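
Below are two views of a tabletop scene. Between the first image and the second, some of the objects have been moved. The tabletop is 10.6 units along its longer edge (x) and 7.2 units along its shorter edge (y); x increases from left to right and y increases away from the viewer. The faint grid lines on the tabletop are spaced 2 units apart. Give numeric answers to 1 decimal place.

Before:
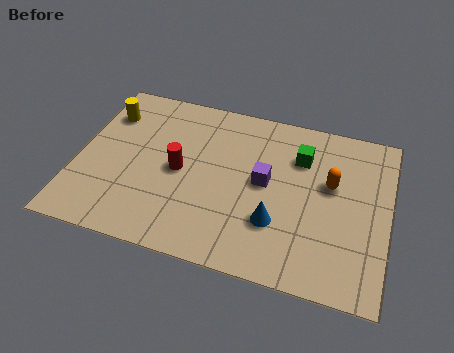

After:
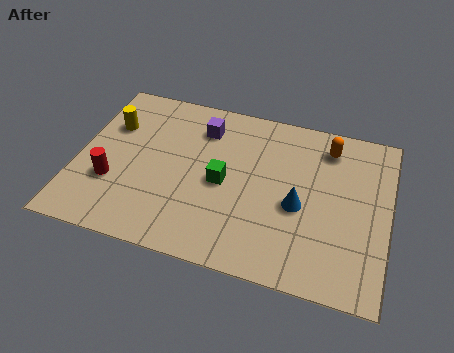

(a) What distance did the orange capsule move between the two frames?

1.6

The orange capsule was near (8.6, 4.3) before and (8.4, 5.9) after, so it travelled √(0.2² + 1.6²) ≈ 1.6 units.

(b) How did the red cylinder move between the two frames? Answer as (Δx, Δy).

(-2.2, -1.1)

The red cylinder started near (3.5, 3.5) and ended near (1.3, 2.4).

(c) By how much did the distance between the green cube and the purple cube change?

+0.6

They were about 1.8 units apart before and 2.4 after — 0.6 units further apart.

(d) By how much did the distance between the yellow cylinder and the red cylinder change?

-0.8

The distance was about 3.3 in the first image and 2.5 in the second, so they moved 0.8 units closer together.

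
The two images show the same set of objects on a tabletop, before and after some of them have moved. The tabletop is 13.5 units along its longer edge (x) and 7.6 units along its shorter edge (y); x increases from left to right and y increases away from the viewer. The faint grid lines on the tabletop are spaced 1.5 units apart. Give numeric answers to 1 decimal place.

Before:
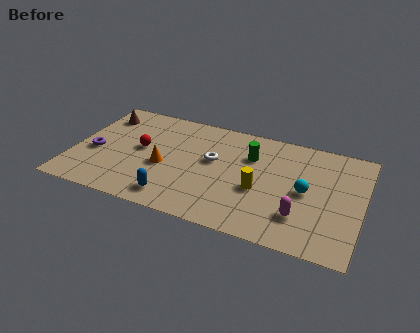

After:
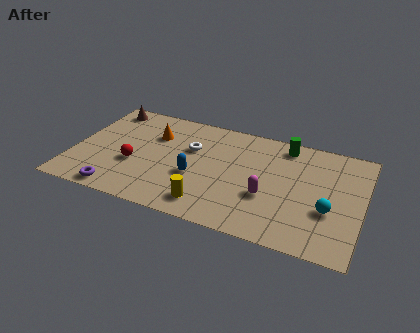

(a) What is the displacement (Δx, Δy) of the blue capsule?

(0.8, 1.8)

The blue capsule started near (5.0, 1.2) and ended near (5.8, 3.0).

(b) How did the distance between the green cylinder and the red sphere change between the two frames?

+2.5

The distance was about 5.2 in the first image and 7.7 in the second, so they moved 2.5 units further apart.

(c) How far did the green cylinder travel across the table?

2.0

The green cylinder moved from about (8.2, 5.3) to (9.7, 6.6), a distance of √(1.5² + 1.3²) ≈ 2.0.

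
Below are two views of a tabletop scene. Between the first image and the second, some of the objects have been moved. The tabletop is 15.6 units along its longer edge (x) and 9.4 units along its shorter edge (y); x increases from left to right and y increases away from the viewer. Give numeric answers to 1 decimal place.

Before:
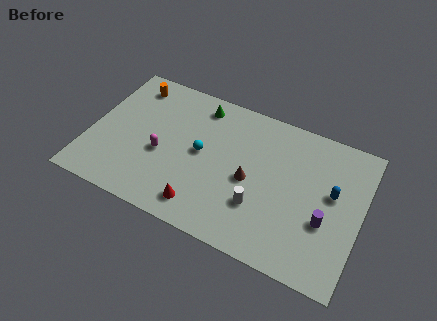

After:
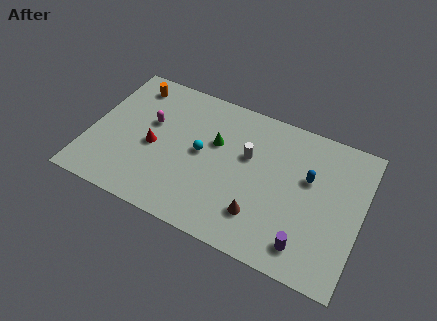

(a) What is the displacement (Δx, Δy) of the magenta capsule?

(-0.9, 1.8)

The magenta capsule was at about (4.2, 3.9) and moved to about (3.3, 5.7).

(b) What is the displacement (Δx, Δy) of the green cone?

(1.2, -2.1)

The green cone started near (5.9, 8.0) and ended near (7.1, 5.9).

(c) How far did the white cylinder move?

3.1

From (10.0, 2.9) to (9.0, 5.8), the white cylinder covered √(1.0² + 2.9²) ≈ 3.1 units.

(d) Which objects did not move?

the orange cylinder and the cyan sphere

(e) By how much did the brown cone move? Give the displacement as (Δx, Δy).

(0.8, -2.0)

The brown cone started near (9.3, 4.3) and ended near (10.1, 2.3).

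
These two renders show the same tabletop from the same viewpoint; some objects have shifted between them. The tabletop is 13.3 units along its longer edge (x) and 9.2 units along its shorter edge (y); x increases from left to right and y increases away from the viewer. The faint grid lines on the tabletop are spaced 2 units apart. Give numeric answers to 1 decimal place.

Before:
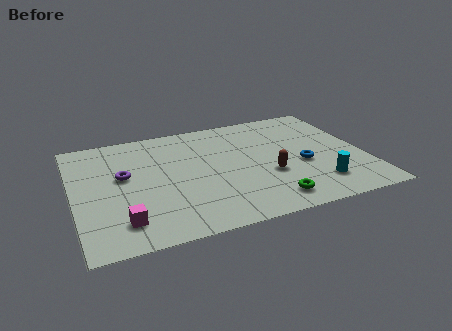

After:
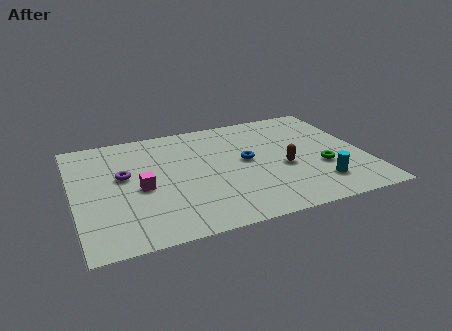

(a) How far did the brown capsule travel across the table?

0.8

The brown capsule moved from about (8.8, 3.4) to (9.5, 3.8), a distance of √(0.7² + 0.4²) ≈ 0.8.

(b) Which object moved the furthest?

the green torus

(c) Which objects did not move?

the cyan cylinder and the purple torus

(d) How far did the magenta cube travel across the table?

2.5

The magenta cube was near (2.0, 1.8) before and (3.0, 4.1) after, so it travelled √(1.0² + 2.3²) ≈ 2.5 units.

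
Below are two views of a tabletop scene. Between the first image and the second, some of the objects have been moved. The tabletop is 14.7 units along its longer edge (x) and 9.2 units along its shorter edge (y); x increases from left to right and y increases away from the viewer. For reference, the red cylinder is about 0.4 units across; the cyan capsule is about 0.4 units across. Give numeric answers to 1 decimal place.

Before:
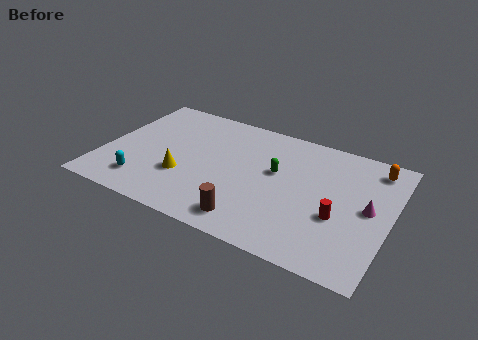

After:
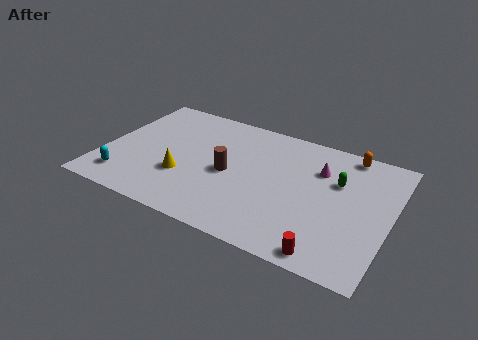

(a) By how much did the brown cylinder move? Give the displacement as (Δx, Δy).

(-1.5, 2.9)

From the two frames, the brown cylinder sits at roughly (8.0, 1.4) before and (6.5, 4.3) after.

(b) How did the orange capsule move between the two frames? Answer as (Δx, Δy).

(-1.4, 0.5)

The orange capsule started near (13.6, 7.8) and ended near (12.2, 8.3).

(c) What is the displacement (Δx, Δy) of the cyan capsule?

(-1.0, -0.1)

The cyan capsule was at about (2.4, 1.8) and moved to about (1.4, 1.7).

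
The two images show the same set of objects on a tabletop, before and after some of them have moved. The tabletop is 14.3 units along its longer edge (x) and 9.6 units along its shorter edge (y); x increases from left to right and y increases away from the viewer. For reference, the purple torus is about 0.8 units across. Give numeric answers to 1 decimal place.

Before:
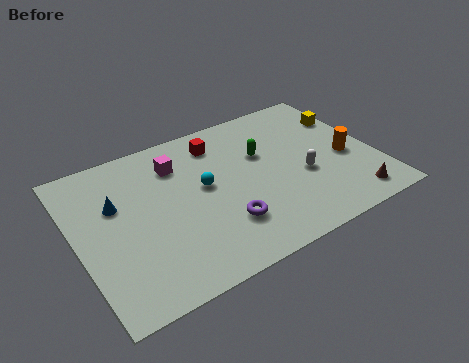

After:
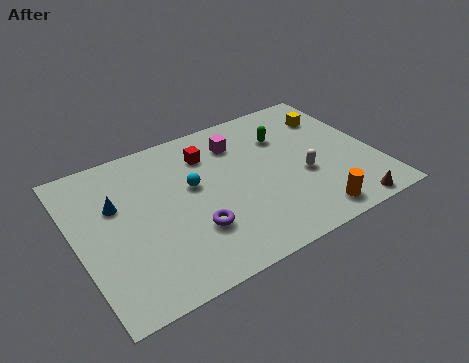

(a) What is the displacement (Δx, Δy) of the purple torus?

(-1.4, 0.3)

From the two frames, the purple torus sits at roughly (6.6, 2.6) before and (5.2, 2.9) after.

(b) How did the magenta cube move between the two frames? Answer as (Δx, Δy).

(3.0, 0.1)

The magenta cube was at about (5.1, 7.3) and moved to about (8.1, 7.4).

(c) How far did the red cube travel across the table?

0.8

From (7.2, 7.8) to (6.6, 7.3), the red cube covered √(0.6² + 0.5²) ≈ 0.8 units.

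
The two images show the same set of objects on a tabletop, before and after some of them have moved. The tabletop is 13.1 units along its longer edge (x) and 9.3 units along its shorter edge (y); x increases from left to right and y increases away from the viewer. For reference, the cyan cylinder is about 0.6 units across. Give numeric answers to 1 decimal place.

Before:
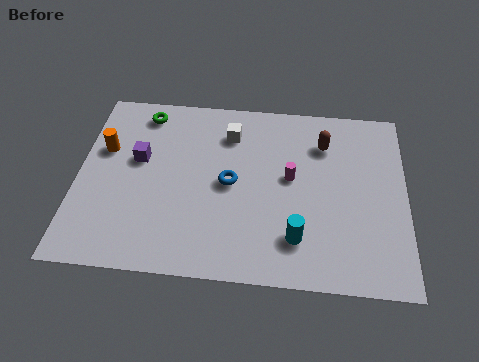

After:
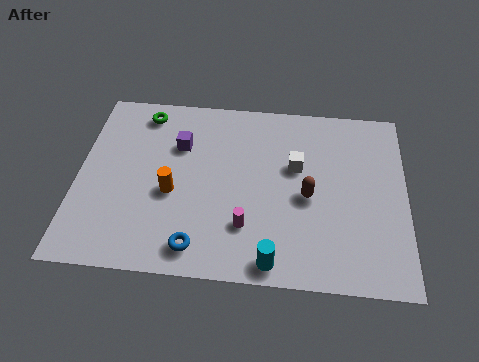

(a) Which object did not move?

the green torus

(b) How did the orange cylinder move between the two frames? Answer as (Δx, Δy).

(2.8, -2.0)

The orange cylinder was at about (1.0, 5.9) and moved to about (3.8, 3.9).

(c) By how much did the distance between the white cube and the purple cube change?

+0.8

Before: roughly 4.0 units apart; after: 4.8. That's 0.8 units further apart.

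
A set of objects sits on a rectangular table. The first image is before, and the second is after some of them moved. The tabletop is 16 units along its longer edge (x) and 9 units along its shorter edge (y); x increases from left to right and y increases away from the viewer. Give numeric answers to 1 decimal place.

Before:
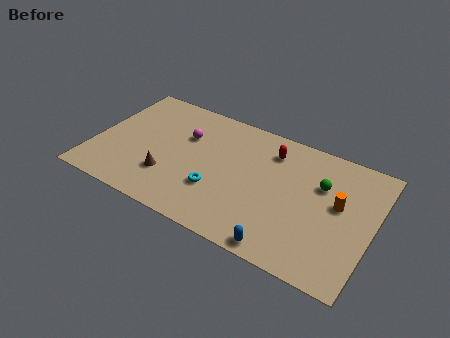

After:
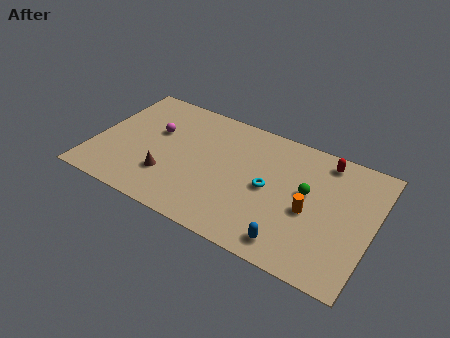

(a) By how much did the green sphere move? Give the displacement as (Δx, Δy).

(-0.7, -0.9)

The green sphere was at about (12.9, 6.0) and moved to about (12.2, 5.1).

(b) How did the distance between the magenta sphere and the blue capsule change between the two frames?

+1.3

They were about 8.2 units apart before and 9.5 after — 1.3 units further apart.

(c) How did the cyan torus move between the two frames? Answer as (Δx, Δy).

(2.8, 1.5)

The cyan torus started near (7.3, 2.9) and ended near (10.1, 4.4).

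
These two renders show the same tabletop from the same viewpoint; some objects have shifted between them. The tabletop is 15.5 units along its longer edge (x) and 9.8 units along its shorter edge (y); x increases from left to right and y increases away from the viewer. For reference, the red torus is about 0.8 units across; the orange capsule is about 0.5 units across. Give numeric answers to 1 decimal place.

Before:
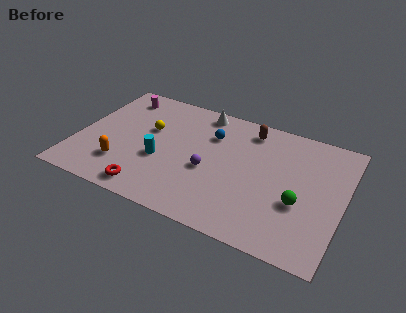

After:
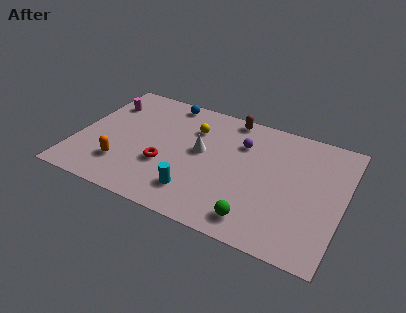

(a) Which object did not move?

the orange capsule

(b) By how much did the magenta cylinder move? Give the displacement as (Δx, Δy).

(-0.7, -0.9)

The magenta cylinder started near (1.9, 8.2) and ended near (1.2, 7.3).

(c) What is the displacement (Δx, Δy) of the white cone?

(0.4, -3.3)

The white cone started near (6.8, 8.7) and ended near (7.2, 5.4).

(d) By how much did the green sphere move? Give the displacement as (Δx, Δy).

(-2.2, -2.2)

The green sphere started near (13.1, 3.7) and ended near (10.9, 1.5).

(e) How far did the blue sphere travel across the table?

3.4

From (7.6, 7.0) to (4.7, 8.8), the blue sphere covered √(2.9² + 1.8²) ≈ 3.4 units.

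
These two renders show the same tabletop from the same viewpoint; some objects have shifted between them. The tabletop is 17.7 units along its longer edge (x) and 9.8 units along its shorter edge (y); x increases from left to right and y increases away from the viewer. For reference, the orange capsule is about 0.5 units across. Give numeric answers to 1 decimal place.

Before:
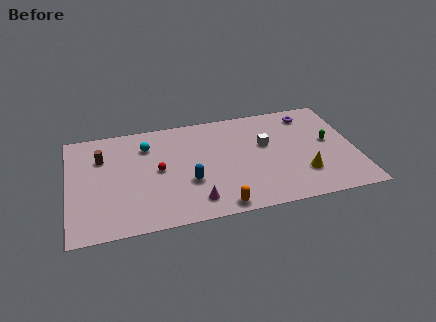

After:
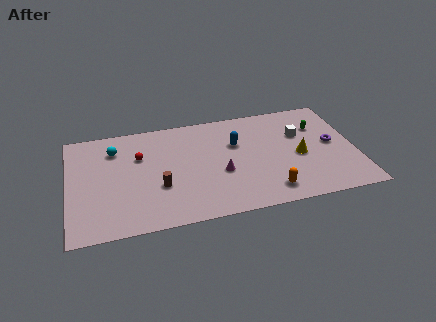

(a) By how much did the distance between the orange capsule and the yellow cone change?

-2.1

Before: roughly 5.6 units apart; after: 3.5. That's 2.1 units closer together.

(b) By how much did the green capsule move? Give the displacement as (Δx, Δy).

(-0.5, 1.6)

From the two frames, the green capsule sits at roughly (16.1, 5.3) before and (15.6, 6.9) after.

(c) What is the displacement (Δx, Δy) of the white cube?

(2.2, 0.5)

The white cube started near (12.2, 5.9) and ended near (14.4, 6.4).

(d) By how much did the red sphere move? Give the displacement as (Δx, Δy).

(-1.1, 1.5)

From the two frames, the red sphere sits at roughly (5.5, 5.0) before and (4.4, 6.5) after.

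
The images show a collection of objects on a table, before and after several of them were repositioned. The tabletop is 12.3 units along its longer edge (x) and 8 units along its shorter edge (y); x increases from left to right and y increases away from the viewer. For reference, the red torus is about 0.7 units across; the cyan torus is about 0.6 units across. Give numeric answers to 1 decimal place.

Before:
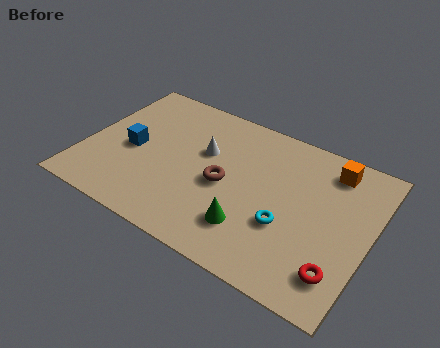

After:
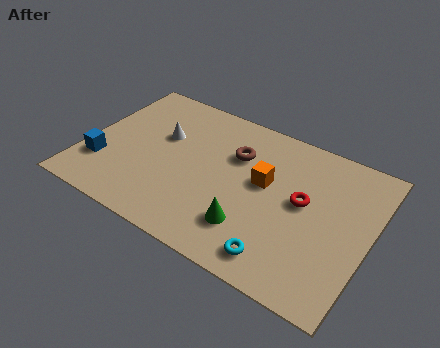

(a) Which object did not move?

the green cone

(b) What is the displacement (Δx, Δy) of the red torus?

(-1.9, 2.7)

The red torus was at about (11.3, 1.7) and moved to about (9.4, 4.4).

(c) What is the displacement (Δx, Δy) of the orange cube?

(-2.6, -2.1)

The orange cube was at about (10.3, 6.7) and moved to about (7.7, 4.6).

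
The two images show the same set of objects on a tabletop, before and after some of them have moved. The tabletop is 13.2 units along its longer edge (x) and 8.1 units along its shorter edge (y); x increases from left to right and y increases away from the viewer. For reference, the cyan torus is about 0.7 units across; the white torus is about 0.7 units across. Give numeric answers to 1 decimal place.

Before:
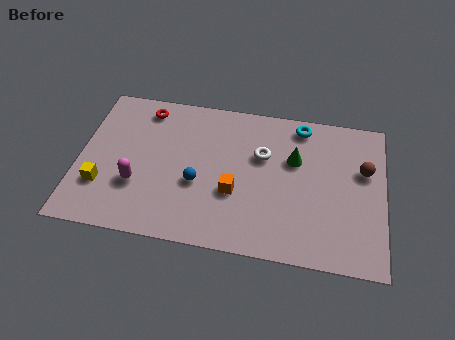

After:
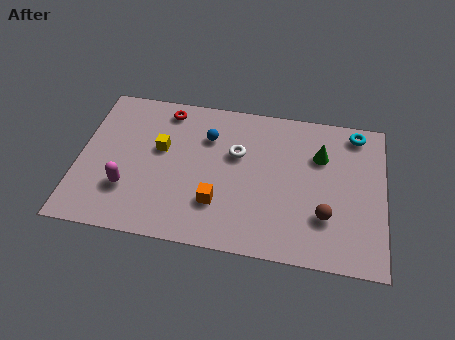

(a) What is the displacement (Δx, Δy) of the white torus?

(-1.1, -0.1)

The white torus started near (7.9, 5.2) and ended near (6.8, 5.1).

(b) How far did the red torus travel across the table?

0.9

The red torus moved from about (2.7, 6.9) to (3.6, 7.0), a distance of √(0.9² + 0.1²) ≈ 0.9.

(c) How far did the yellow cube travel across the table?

3.4

The yellow cube was near (1.1, 2.4) before and (3.5, 4.8) after, so it travelled √(2.4² + 2.4²) ≈ 3.4 units.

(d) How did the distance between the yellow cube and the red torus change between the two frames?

-2.6

Before: roughly 4.8 units apart; after: 2.2. That's 2.6 units closer together.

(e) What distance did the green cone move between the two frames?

1.2

The green cone was near (9.3, 5.2) before and (10.4, 5.6) after, so it travelled √(1.1² + 0.4²) ≈ 1.2 units.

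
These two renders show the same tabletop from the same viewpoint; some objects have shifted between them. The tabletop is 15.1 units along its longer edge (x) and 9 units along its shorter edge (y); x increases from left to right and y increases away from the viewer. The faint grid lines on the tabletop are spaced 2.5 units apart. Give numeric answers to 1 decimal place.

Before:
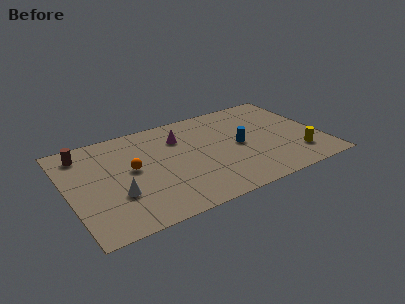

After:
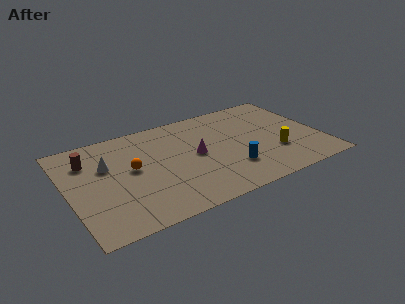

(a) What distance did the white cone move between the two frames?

2.8

From (2.7, 3.0) to (2.4, 5.8), the white cone covered √(0.3² + 2.8²) ≈ 2.8 units.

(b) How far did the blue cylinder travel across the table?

2.1

The blue cylinder moved from about (10.2, 4.4) to (9.4, 2.5), a distance of √(0.8² + 1.9²) ≈ 2.1.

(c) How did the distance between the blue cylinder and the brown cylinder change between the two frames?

-0.5

The distance was about 9.5 in the first image and 9.0 in the second, so they moved 0.5 units closer together.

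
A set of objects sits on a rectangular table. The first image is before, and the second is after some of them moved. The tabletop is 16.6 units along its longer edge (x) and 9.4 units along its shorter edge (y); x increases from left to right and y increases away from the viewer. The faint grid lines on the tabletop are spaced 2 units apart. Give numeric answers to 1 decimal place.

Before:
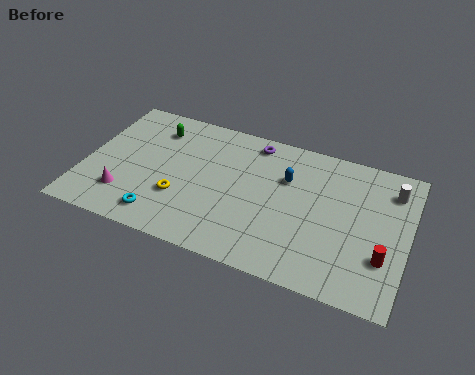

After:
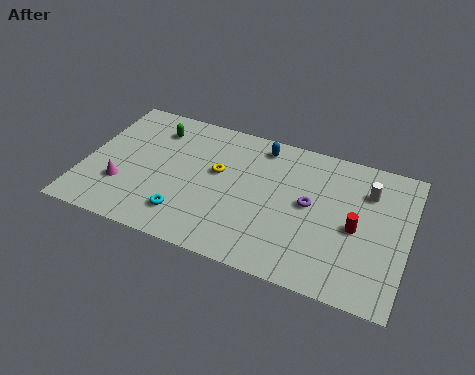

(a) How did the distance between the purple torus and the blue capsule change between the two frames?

+1.5

Before: roughly 2.7 units apart; after: 4.2. That's 1.5 units further apart.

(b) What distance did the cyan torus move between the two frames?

1.3

The cyan torus was near (4.3, 1.5) before and (5.5, 2.0) after, so it travelled √(1.2² + 0.5²) ≈ 1.3 units.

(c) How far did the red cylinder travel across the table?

2.1

From (15.5, 2.9) to (14.0, 4.3), the red cylinder covered √(1.5² + 1.4²) ≈ 2.1 units.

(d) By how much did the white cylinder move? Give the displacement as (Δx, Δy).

(-1.2, -0.5)

The white cylinder was at about (15.6, 7.4) and moved to about (14.4, 6.9).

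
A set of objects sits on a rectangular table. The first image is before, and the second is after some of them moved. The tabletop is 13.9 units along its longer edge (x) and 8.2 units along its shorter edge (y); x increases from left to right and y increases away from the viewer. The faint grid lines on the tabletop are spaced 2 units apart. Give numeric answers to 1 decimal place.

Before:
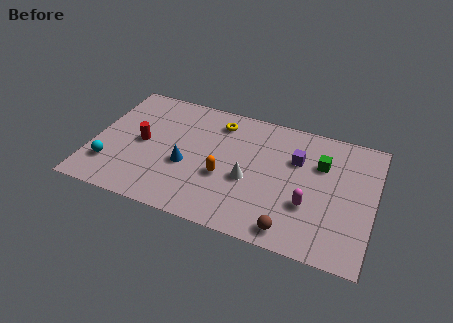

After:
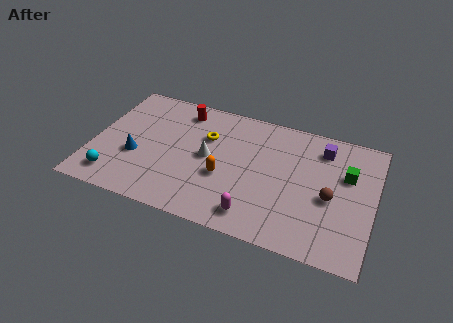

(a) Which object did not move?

the orange capsule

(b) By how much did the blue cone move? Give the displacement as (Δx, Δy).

(-2.5, -0.2)

The blue cone started near (4.7, 3.3) and ended near (2.2, 3.1).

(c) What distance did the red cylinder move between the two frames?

3.3

The red cylinder moved from about (2.4, 4.1) to (4.1, 6.9), a distance of √(1.7² + 2.8²) ≈ 3.3.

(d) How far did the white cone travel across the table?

2.2

The white cone moved from about (7.8, 3.4) to (5.7, 4.2), a distance of √(2.1² + 0.8²) ≈ 2.2.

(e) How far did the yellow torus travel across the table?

1.3

The yellow torus moved from about (6.0, 6.7) to (5.5, 5.5), a distance of √(0.5² + 1.2²) ≈ 1.3.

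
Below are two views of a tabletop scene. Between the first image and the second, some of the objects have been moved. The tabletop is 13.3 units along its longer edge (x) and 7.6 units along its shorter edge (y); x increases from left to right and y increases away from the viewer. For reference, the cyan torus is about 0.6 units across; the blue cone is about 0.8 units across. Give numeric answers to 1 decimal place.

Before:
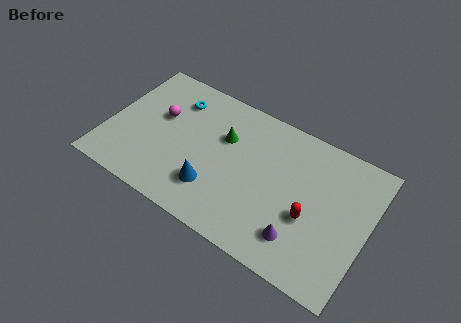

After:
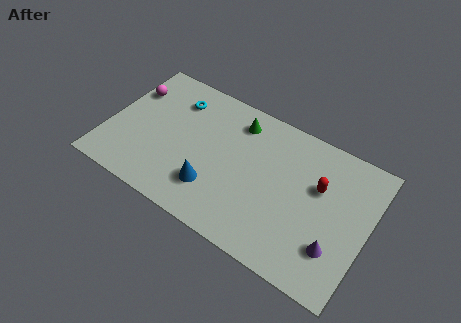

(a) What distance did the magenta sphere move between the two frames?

1.9

From (2.5, 4.6) to (0.8, 5.4), the magenta sphere covered √(1.7² + 0.8²) ≈ 1.9 units.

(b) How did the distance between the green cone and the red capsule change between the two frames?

-0.5

They were about 5.1 units apart before and 4.6 after — 0.5 units closer together.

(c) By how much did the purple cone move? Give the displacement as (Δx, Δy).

(1.7, 0.4)

The purple cone was at about (10.2, 1.7) and moved to about (11.9, 2.1).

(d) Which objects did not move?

the blue cone and the cyan torus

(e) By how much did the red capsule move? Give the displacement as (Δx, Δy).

(0.2, 1.8)

From the two frames, the red capsule sits at roughly (10.5, 3.0) before and (10.7, 4.8) after.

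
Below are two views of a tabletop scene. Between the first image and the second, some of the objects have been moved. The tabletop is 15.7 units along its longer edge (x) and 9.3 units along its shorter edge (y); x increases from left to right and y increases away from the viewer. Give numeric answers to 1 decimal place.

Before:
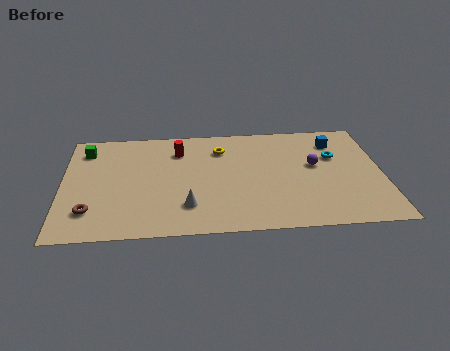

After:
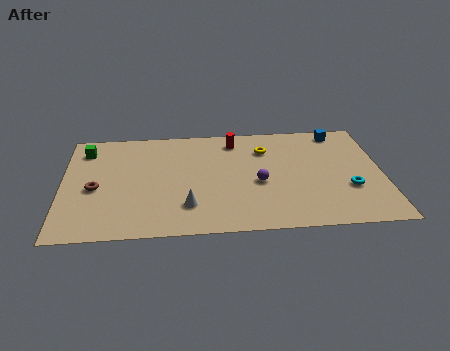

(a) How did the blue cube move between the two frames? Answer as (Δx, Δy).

(0.2, 0.9)

The blue cube was at about (13.5, 7.3) and moved to about (13.7, 8.2).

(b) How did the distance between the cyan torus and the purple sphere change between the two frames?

+3.3

The distance was about 1.2 in the first image and 4.5 in the second, so they moved 3.3 units further apart.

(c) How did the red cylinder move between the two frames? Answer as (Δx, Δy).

(2.8, 0.7)

The red cylinder started near (5.7, 7.1) and ended near (8.5, 7.8).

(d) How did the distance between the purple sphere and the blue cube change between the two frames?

+3.6

Before: roughly 2.3 units apart; after: 5.9. That's 3.6 units further apart.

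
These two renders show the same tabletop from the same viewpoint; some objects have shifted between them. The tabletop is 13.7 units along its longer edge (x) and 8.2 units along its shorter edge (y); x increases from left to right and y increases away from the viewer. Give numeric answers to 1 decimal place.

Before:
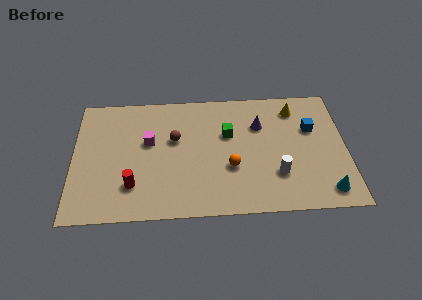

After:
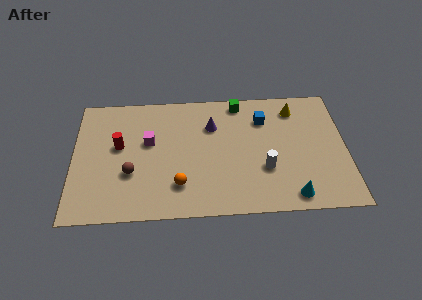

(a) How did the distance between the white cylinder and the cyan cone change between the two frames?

-0.5

Before: roughly 2.7 units apart; after: 2.2. That's 0.5 units closer together.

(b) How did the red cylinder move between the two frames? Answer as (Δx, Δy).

(-0.7, 2.6)

The red cylinder was at about (3.0, 2.1) and moved to about (2.3, 4.7).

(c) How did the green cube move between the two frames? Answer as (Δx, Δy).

(0.6, 2.1)

From the two frames, the green cube sits at roughly (7.8, 5.2) before and (8.4, 7.3) after.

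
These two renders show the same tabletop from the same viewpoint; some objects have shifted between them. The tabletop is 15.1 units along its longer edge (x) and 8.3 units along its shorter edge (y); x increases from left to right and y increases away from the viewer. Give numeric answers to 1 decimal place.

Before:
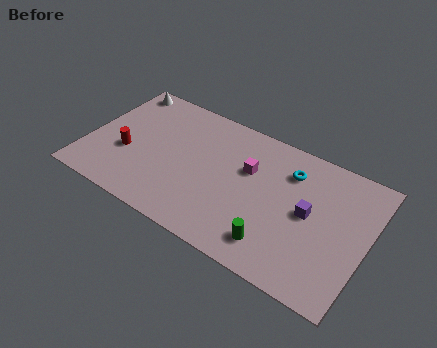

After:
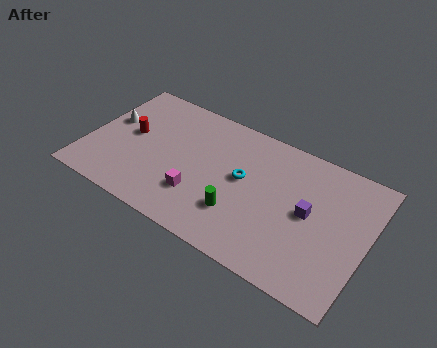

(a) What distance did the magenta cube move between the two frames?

3.7

The magenta cube moved from about (8.6, 5.3) to (6.3, 2.4), a distance of √(2.3² + 2.9²) ≈ 3.7.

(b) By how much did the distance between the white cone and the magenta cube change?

-1.9

Before: roughly 7.8 units apart; after: 5.9. That's 1.9 units closer together.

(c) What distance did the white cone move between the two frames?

2.5

The white cone was near (1.1, 7.4) before and (1.0, 4.9) after, so it travelled √(0.1² + 2.5²) ≈ 2.5 units.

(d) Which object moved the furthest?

the magenta cube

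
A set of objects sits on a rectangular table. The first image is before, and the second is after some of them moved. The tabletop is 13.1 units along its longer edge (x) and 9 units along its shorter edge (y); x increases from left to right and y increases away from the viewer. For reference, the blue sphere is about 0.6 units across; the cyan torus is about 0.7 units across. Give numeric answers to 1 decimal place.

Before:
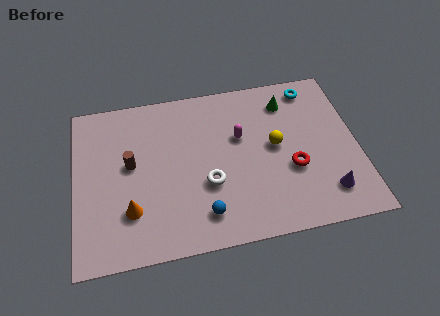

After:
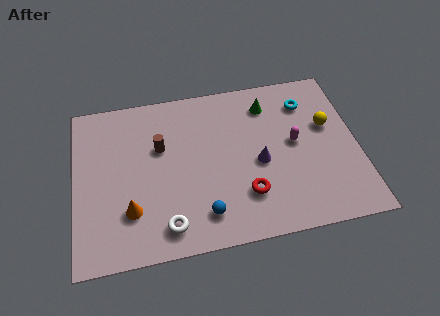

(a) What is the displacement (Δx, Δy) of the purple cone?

(-3.0, 2.2)

The purple cone was at about (11.5, 1.8) and moved to about (8.5, 4.0).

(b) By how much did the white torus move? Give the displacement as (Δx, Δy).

(-2.0, -1.9)

From the two frames, the white torus sits at roughly (6.1, 3.3) before and (4.1, 1.4) after.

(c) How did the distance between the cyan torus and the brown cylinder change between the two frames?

-2.0

The distance was about 9.0 in the first image and 7.0 in the second, so they moved 2.0 units closer together.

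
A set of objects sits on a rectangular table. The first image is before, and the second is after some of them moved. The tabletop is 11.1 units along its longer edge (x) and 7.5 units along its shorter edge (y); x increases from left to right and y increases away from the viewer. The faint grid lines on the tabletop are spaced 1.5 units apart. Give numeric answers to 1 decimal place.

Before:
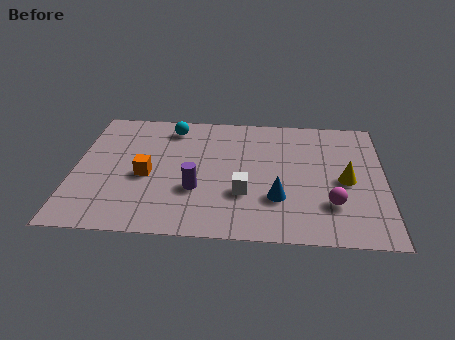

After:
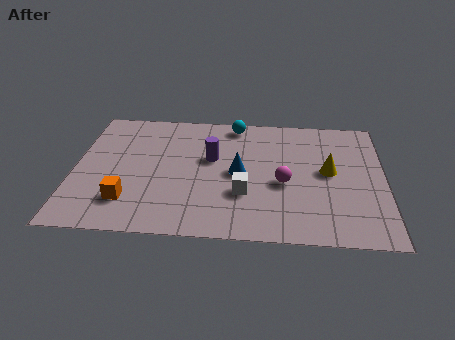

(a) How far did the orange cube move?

1.6

From (2.6, 3.3) to (2.0, 1.8), the orange cube covered √(0.6² + 1.5²) ≈ 1.6 units.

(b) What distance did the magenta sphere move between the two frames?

2.0

The magenta sphere moved from about (9.2, 2.1) to (7.5, 3.2), a distance of √(1.7² + 1.1²) ≈ 2.0.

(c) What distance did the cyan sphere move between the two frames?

2.3

From (3.4, 6.3) to (5.7, 6.7), the cyan sphere covered √(2.3² + 0.4²) ≈ 2.3 units.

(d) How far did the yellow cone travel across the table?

0.8

The yellow cone was near (9.7, 3.5) before and (9.1, 4.0) after, so it travelled √(0.6² + 0.5²) ≈ 0.8 units.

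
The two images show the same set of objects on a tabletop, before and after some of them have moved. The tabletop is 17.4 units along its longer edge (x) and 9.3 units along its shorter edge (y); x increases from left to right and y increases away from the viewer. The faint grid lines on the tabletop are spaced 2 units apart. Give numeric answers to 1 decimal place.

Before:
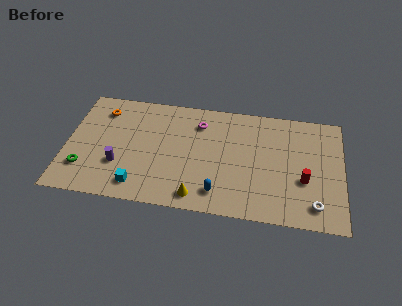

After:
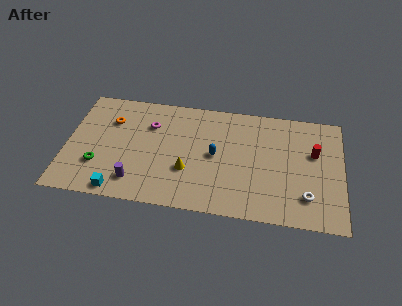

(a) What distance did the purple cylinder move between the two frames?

1.6

From (3.4, 3.0) to (4.5, 1.8), the purple cylinder covered √(1.1² + 1.2²) ≈ 1.6 units.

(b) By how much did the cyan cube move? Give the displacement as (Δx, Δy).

(-1.2, -0.6)

The cyan cube was at about (4.7, 1.5) and moved to about (3.5, 0.9).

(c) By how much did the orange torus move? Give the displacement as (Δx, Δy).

(0.6, -0.8)

The orange torus started near (2.1, 7.4) and ended near (2.7, 6.6).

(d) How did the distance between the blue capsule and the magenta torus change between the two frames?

-1.1

The distance was about 5.7 in the first image and 4.6 in the second, so they moved 1.1 units closer together.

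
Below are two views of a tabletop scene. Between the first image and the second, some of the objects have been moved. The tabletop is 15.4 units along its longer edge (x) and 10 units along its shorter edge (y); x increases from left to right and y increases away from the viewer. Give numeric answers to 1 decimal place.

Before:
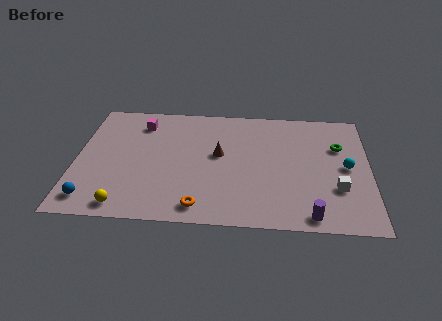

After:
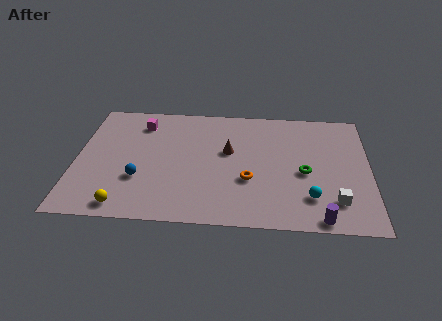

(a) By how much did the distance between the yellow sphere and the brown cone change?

+0.6

The distance was about 6.6 in the first image and 7.2 in the second, so they moved 0.6 units further apart.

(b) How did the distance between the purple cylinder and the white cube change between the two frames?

-1.0

Before: roughly 2.6 units apart; after: 1.6. That's 1.0 units closer together.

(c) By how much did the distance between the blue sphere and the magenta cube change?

-2.2

The distance was about 6.9 in the first image and 4.7 in the second, so they moved 2.2 units closer together.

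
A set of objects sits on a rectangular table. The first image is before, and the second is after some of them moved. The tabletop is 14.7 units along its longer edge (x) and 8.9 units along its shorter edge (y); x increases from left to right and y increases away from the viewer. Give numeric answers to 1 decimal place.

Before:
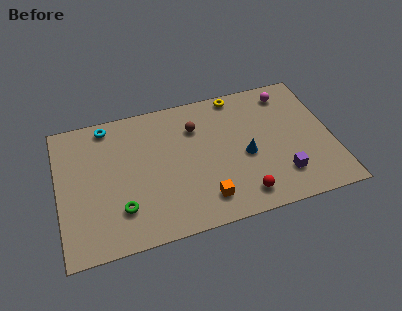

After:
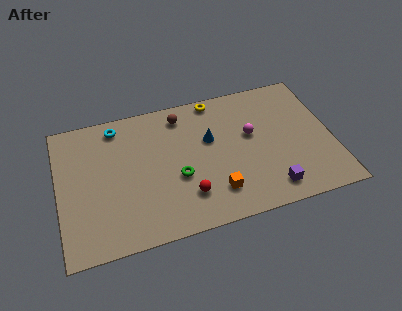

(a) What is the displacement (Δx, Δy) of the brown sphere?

(-0.7, 1.0)

The brown sphere started near (7.5, 6.5) and ended near (6.8, 7.5).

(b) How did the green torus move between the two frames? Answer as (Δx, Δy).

(3.1, 1.2)

From the two frames, the green torus sits at roughly (3.2, 2.3) before and (6.3, 3.5) after.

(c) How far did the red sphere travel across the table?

3.0

The red sphere was near (9.6, 1.4) before and (6.7, 2.2) after, so it travelled √(2.9² + 0.8²) ≈ 3.0 units.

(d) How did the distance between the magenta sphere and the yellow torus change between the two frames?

+0.6

They were about 2.8 units apart before and 3.4 after — 0.6 units further apart.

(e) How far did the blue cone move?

2.4

The blue cone moved from about (10.0, 3.9) to (8.2, 5.5), a distance of √(1.8² + 1.6²) ≈ 2.4.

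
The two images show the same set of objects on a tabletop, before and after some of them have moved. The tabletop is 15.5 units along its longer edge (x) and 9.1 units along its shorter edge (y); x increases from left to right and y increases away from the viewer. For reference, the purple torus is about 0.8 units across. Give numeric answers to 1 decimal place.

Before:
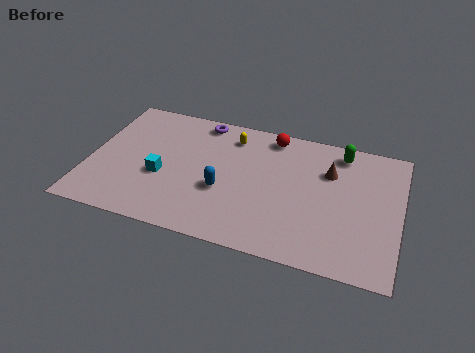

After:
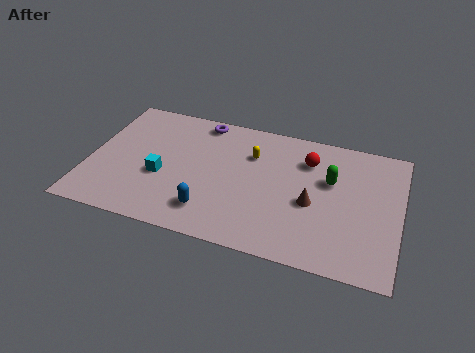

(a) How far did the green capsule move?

2.1

The green capsule was near (12.4, 7.8) before and (12.0, 5.7) after, so it travelled √(0.4² + 2.1²) ≈ 2.1 units.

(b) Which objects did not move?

the purple torus and the cyan cube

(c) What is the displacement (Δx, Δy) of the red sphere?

(1.9, -1.2)

The red sphere was at about (8.9, 8.0) and moved to about (10.8, 6.8).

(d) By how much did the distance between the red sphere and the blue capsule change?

+1.7

Before: roughly 5.0 units apart; after: 6.7. That's 1.7 units further apart.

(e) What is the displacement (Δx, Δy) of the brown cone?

(-0.7, -2.4)

The brown cone started near (11.9, 6.3) and ended near (11.2, 3.9).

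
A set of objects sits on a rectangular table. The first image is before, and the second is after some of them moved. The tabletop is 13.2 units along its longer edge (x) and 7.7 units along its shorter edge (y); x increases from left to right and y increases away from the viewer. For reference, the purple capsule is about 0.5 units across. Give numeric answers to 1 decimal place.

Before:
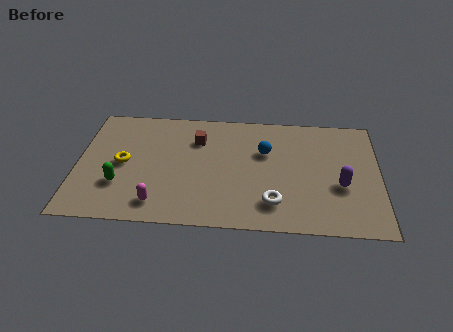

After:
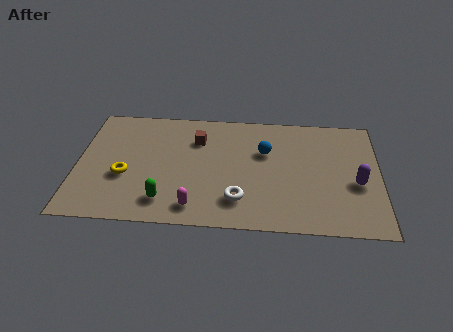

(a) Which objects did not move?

the brown cube and the blue sphere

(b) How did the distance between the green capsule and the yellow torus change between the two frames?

+0.9

Before: roughly 1.4 units apart; after: 2.3. That's 0.9 units further apart.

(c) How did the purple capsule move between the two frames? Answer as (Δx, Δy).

(0.7, 0.2)

The purple capsule was at about (11.5, 3.0) and moved to about (12.2, 3.2).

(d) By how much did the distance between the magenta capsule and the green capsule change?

-0.7

Before: roughly 2.0 units apart; after: 1.3. That's 0.7 units closer together.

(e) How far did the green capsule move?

2.2

The green capsule moved from about (1.9, 2.4) to (3.9, 1.5), a distance of √(2.0² + 0.9²) ≈ 2.2.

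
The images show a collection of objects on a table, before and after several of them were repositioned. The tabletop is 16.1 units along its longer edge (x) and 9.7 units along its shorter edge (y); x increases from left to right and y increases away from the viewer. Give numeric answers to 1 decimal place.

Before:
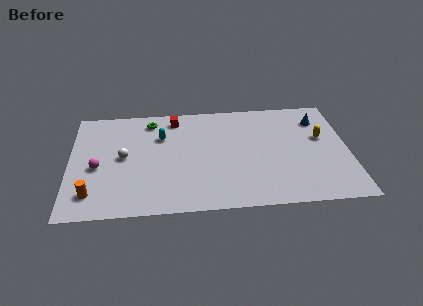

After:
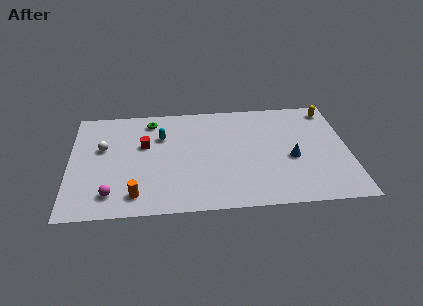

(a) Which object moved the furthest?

the blue cone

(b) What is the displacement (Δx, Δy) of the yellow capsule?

(0.6, 2.6)

From the two frames, the yellow capsule sits at roughly (14.6, 5.8) before and (15.2, 8.4) after.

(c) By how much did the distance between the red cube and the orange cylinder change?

-3.6

Before: roughly 8.0 units apart; after: 4.4. That's 3.6 units closer together.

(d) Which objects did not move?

the cyan capsule and the green torus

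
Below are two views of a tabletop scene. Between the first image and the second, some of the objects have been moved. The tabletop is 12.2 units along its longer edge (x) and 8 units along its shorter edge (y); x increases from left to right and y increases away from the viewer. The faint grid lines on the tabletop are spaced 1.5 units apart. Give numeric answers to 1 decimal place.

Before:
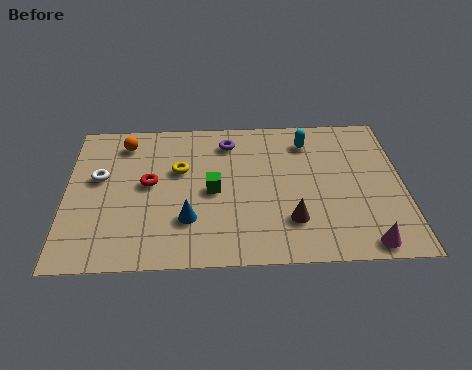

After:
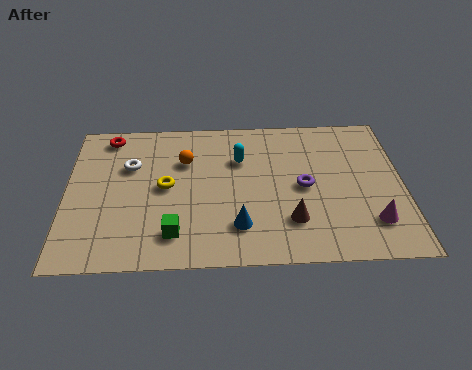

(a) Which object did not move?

the brown cone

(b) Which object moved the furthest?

the purple torus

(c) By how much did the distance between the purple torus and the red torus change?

+4.1

The distance was about 3.6 in the first image and 7.7 in the second, so they moved 4.1 units further apart.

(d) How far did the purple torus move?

3.7

The purple torus was near (5.9, 6.5) before and (8.6, 3.9) after, so it travelled √(2.7² + 2.6²) ≈ 3.7 units.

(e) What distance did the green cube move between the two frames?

2.6

The green cube was near (5.3, 3.8) before and (3.9, 1.6) after, so it travelled √(1.4² + 2.2²) ≈ 2.6 units.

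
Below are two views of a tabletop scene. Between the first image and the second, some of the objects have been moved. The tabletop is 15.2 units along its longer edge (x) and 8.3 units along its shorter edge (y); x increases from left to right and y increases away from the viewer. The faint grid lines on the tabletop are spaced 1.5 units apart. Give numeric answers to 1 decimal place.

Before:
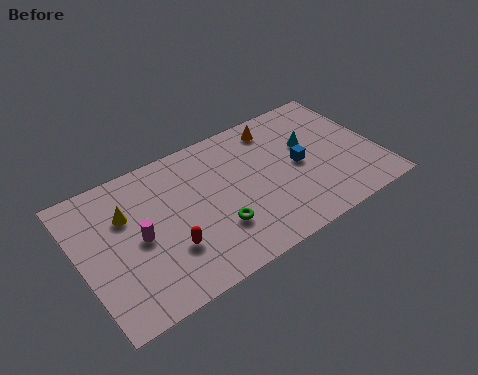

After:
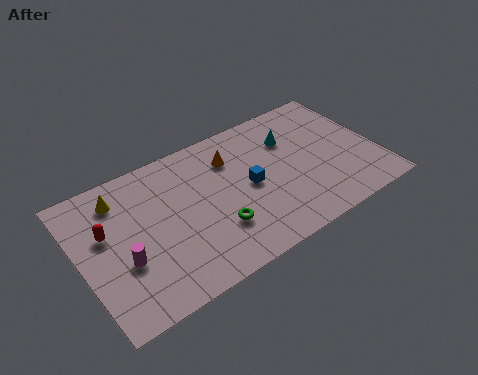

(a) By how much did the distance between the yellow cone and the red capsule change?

-1.6

The distance was about 3.4 in the first image and 1.8 in the second, so they moved 1.6 units closer together.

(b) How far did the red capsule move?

3.8

From (4.2, 2.6) to (1.4, 5.1), the red capsule covered √(2.8² + 2.5²) ≈ 3.8 units.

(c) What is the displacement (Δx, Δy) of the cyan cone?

(-0.8, 0.8)

From the two frames, the cyan cone sits at roughly (11.9, 5.1) before and (11.1, 5.9) after.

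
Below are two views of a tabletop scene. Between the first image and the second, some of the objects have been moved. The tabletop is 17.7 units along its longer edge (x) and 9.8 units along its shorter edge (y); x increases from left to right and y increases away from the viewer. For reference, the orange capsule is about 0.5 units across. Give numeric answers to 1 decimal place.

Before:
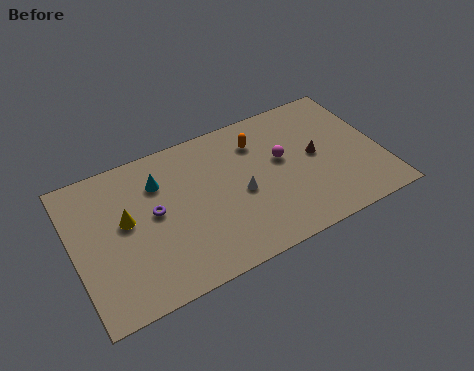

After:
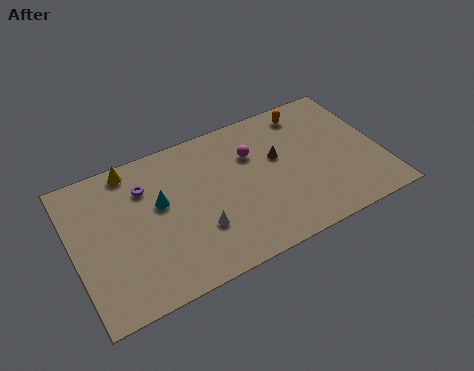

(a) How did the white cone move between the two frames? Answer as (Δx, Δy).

(-2.6, -1.3)

The white cone started near (9.5, 4.4) and ended near (6.9, 3.1).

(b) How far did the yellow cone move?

3.4

The yellow cone was near (3.0, 5.5) before and (3.7, 8.8) after, so it travelled √(0.7² + 3.3²) ≈ 3.4 units.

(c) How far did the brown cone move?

2.2

The brown cone was near (14.0, 5.1) before and (11.9, 5.9) after, so it travelled √(2.1² + 0.8²) ≈ 2.2 units.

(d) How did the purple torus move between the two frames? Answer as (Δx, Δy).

(-0.3, 1.9)

From the two frames, the purple torus sits at roughly (4.6, 5.3) before and (4.3, 7.2) after.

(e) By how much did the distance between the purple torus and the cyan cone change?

-0.4

They were about 2.0 units apart before and 1.6 after — 0.4 units closer together.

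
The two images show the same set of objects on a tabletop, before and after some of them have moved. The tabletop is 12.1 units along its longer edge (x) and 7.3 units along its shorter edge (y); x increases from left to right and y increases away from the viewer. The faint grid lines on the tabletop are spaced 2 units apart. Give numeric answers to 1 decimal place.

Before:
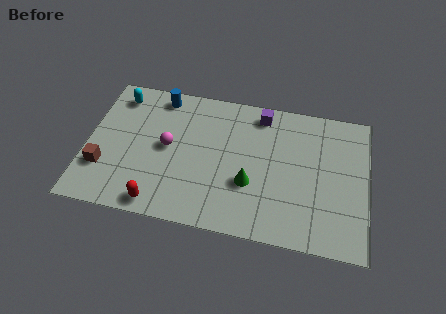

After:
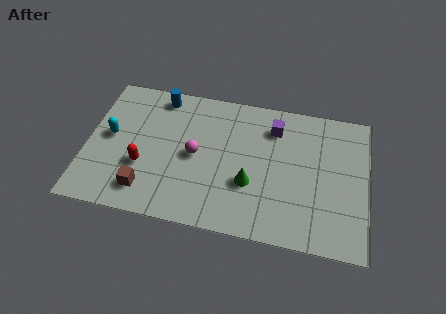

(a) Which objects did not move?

the green cone and the blue cylinder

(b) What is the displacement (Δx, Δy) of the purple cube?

(0.6, -0.6)

From the two frames, the purple cube sits at roughly (7.4, 6.3) before and (8.0, 5.7) after.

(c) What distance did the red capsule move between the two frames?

2.0

The red capsule was near (3.3, 0.8) before and (2.5, 2.6) after, so it travelled √(0.8² + 1.8²) ≈ 2.0 units.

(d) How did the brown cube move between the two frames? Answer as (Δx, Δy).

(1.9, -0.8)

From the two frames, the brown cube sits at roughly (0.8, 2.2) before and (2.7, 1.4) after.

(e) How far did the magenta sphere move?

1.2

The magenta sphere moved from about (3.5, 3.8) to (4.7, 3.6), a distance of √(1.2² + 0.2²) ≈ 1.2.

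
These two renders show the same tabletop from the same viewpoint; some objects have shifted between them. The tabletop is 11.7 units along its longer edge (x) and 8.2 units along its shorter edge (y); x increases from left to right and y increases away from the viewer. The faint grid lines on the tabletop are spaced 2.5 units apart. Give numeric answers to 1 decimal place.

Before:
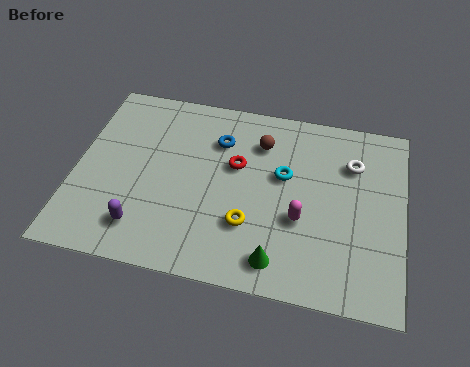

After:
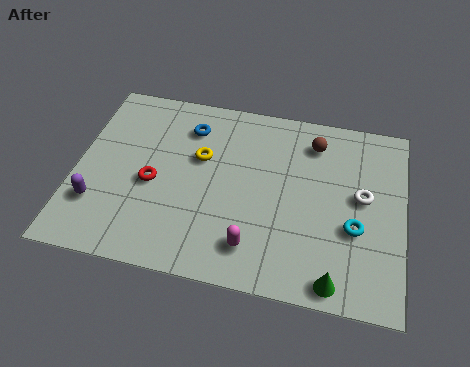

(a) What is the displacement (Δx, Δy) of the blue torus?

(-1.1, 0.4)

The blue torus was at about (5.0, 6.0) and moved to about (3.9, 6.4).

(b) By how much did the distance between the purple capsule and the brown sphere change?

+2.6

The distance was about 6.0 in the first image and 8.6 in the second, so they moved 2.6 units further apart.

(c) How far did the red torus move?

3.2

The red torus was near (5.7, 5.0) before and (2.8, 3.6) after, so it travelled √(2.9² + 1.4²) ≈ 3.2 units.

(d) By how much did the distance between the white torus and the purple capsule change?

+1.2

Before: roughly 8.4 units apart; after: 9.6. That's 1.2 units further apart.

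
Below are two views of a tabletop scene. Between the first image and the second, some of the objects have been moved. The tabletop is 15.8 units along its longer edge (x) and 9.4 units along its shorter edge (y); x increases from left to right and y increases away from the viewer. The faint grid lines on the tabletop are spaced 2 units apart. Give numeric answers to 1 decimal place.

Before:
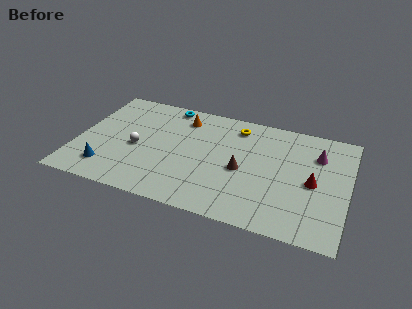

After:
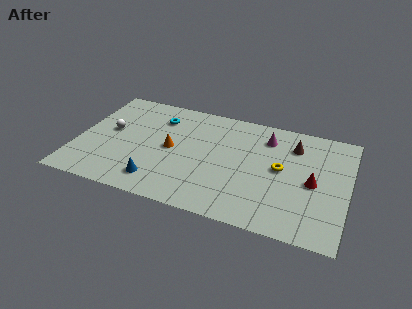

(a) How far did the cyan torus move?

1.4

From (4.9, 8.5) to (4.5, 7.2), the cyan torus covered √(0.4² + 1.3²) ≈ 1.4 units.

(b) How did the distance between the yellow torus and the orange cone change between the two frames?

+3.2

Before: roughly 3.2 units apart; after: 6.4. That's 3.2 units further apart.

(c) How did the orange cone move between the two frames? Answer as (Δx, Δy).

(-0.4, -2.9)

The orange cone was at about (5.9, 7.6) and moved to about (5.5, 4.7).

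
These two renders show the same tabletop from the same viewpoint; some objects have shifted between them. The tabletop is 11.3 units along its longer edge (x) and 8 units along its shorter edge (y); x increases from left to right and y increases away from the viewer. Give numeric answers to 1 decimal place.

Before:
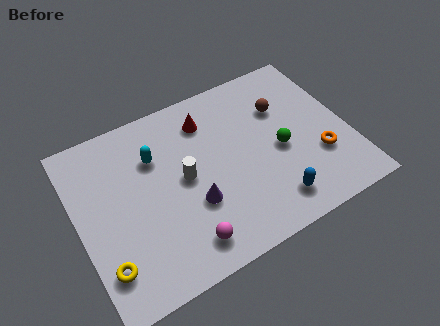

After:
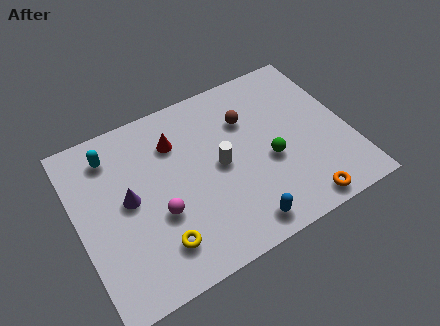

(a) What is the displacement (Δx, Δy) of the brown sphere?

(-1.5, 0.1)

The brown sphere started near (8.8, 5.5) and ended near (7.3, 5.6).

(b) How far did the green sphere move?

0.6

From (8.4, 3.6) to (7.9, 3.3), the green sphere covered √(0.5² + 0.3²) ≈ 0.6 units.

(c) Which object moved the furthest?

the purple cone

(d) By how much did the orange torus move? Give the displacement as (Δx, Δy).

(-1.1, -1.8)

The orange torus was at about (9.9, 2.6) and moved to about (8.8, 0.8).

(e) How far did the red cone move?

1.5

The red cone was near (5.7, 6.3) before and (4.3, 5.9) after, so it travelled √(1.4² + 0.4²) ≈ 1.5 units.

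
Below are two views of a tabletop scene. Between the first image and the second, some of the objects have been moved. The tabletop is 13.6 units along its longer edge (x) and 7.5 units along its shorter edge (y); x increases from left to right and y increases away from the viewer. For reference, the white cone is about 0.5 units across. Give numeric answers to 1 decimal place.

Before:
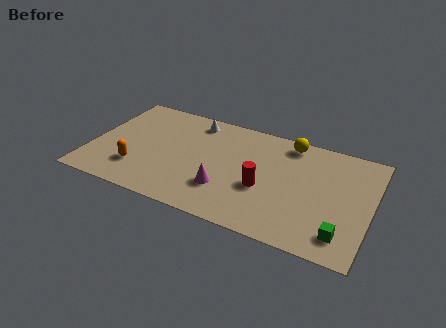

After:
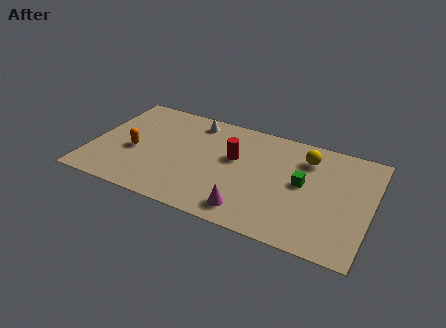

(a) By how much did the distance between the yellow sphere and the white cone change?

+0.9

They were about 4.7 units apart before and 5.6 after — 0.9 units further apart.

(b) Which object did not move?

the white cone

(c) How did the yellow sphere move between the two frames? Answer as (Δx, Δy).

(0.9, -0.8)

The yellow sphere was at about (9.4, 6.6) and moved to about (10.3, 5.8).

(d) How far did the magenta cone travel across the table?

1.6

The magenta cone was near (6.7, 2.2) before and (8.0, 1.2) after, so it travelled √(1.3² + 1.0²) ≈ 1.6 units.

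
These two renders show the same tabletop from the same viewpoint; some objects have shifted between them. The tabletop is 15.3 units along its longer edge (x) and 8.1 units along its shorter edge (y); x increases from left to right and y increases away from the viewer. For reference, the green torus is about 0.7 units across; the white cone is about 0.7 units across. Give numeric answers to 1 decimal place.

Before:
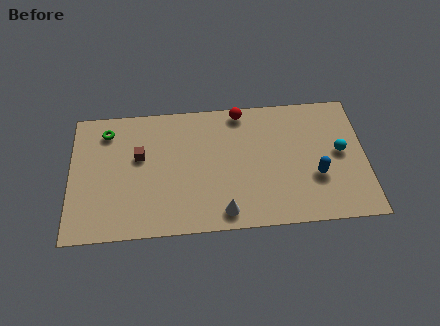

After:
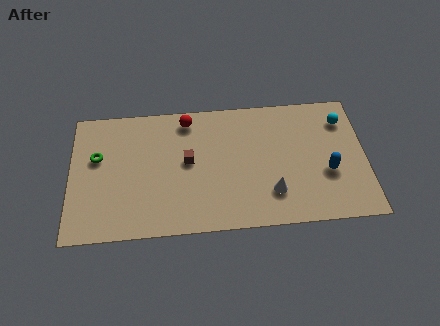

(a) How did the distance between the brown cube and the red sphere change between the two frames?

-3.2

The distance was about 5.8 in the first image and 2.6 in the second, so they moved 3.2 units closer together.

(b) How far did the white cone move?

2.7

The white cone moved from about (7.9, 1.1) to (10.4, 2.1), a distance of √(2.5² + 1.0²) ≈ 2.7.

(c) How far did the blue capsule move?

0.6

The blue capsule moved from about (12.7, 2.9) to (13.3, 3.1), a distance of √(0.6² + 0.2²) ≈ 0.6.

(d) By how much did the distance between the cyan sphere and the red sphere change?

+2.2

They were about 5.9 units apart before and 8.1 after — 2.2 units further apart.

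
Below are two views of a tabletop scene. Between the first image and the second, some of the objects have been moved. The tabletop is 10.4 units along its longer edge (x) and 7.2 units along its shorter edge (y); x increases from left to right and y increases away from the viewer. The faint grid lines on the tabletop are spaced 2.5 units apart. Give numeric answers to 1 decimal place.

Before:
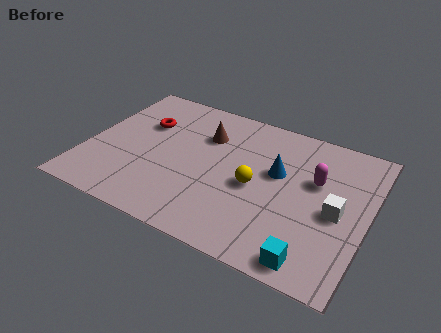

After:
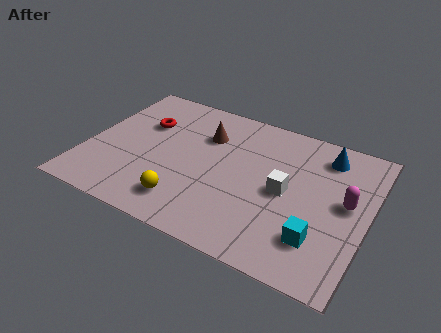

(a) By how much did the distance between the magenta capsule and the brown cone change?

+1.3

Before: roughly 4.2 units apart; after: 5.5. That's 1.3 units further apart.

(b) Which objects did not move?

the brown cone and the red torus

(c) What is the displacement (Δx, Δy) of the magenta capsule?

(1.2, -0.6)

From the two frames, the magenta capsule sits at roughly (8.4, 4.5) before and (9.6, 3.9) after.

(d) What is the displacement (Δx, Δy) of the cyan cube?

(0.1, 1.0)

The cyan cube was at about (8.7, 0.8) and moved to about (8.8, 1.8).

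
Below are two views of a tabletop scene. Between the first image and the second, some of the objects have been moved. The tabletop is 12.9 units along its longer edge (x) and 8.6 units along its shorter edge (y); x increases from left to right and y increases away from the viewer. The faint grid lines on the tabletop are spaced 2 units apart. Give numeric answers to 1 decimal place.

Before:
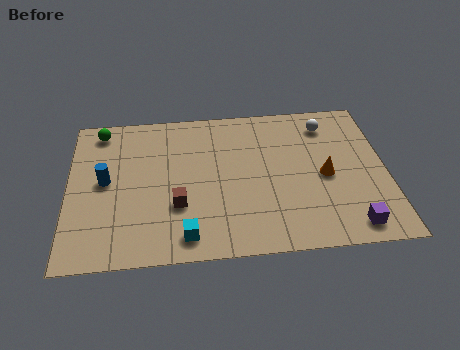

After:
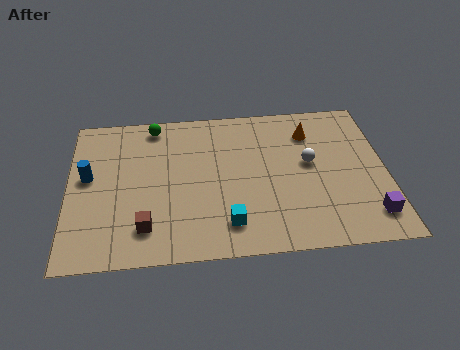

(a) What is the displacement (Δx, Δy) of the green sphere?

(2.2, 0.1)

The green sphere started near (1.3, 7.5) and ended near (3.5, 7.6).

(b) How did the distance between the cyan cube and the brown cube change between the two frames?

+1.6

They were about 1.7 units apart before and 3.3 after — 1.6 units further apart.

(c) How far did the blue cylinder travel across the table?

0.8

From (1.5, 4.5) to (0.8, 4.8), the blue cylinder covered √(0.7² + 0.3²) ≈ 0.8 units.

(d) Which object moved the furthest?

the orange cone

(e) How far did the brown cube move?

1.7

From (4.4, 2.9) to (3.1, 1.8), the brown cube covered √(1.3² + 1.1²) ≈ 1.7 units.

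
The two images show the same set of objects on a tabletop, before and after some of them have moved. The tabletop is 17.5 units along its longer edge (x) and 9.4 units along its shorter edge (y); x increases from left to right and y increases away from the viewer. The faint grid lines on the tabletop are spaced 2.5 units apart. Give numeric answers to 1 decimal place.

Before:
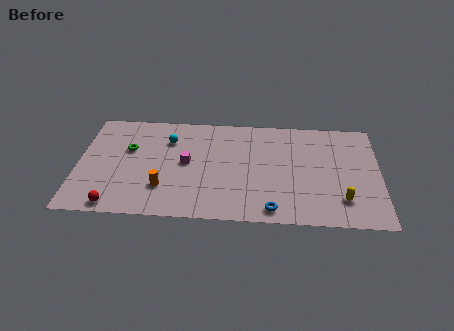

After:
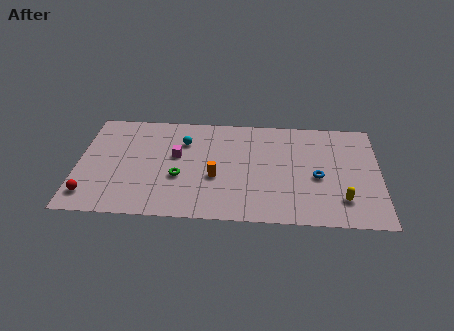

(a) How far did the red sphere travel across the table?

1.7

The red sphere moved from about (2.3, 0.9) to (0.8, 1.7), a distance of √(1.5² + 0.8²) ≈ 1.7.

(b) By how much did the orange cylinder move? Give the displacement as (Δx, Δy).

(3.0, 1.1)

The orange cylinder started near (5.0, 2.6) and ended near (8.0, 3.7).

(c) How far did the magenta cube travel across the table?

0.8

The magenta cube was near (6.3, 4.9) before and (5.7, 5.5) after, so it travelled √(0.6² + 0.6²) ≈ 0.8 units.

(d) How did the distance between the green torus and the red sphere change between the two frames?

+0.4

The distance was about 5.0 in the first image and 5.4 in the second, so they moved 0.4 units further apart.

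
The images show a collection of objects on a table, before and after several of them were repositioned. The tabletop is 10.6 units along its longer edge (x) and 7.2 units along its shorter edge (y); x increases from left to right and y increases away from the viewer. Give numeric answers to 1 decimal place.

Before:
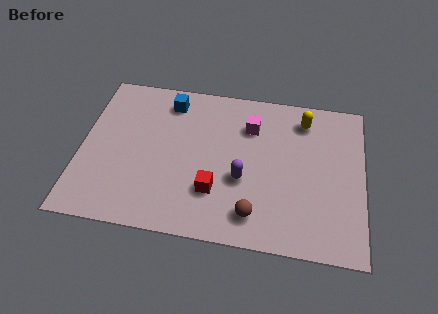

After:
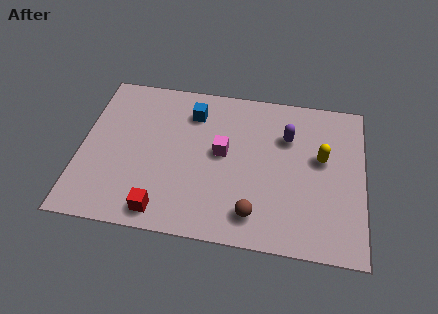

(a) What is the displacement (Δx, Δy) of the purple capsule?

(1.6, 2.2)

The purple capsule was at about (6.1, 2.8) and moved to about (7.7, 5.0).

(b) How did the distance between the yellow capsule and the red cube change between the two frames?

+1.7

They were about 5.0 units apart before and 6.7 after — 1.7 units further apart.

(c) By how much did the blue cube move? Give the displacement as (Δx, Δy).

(0.9, -0.4)

The blue cube started near (3.2, 6.0) and ended near (4.1, 5.6).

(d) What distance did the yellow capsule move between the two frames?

1.8

The yellow capsule moved from about (8.3, 5.9) to (9.0, 4.2), a distance of √(0.7² + 1.7²) ≈ 1.8.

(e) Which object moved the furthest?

the purple capsule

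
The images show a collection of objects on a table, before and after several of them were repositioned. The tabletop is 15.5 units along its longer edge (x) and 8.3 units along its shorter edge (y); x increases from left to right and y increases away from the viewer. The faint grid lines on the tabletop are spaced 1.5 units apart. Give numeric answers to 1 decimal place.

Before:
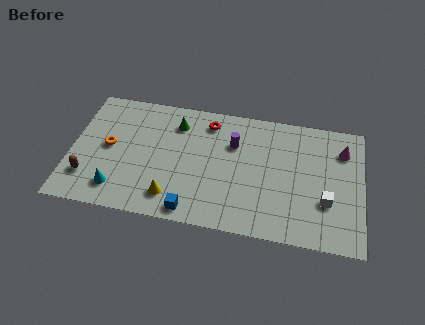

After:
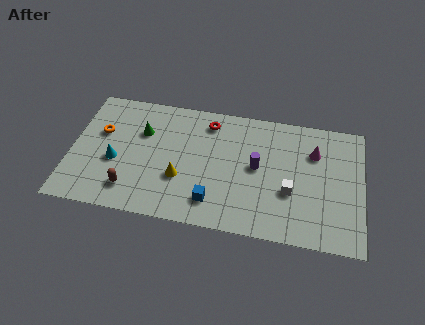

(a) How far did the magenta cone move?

1.6

The magenta cone was near (14.4, 6.3) before and (12.9, 5.9) after, so it travelled √(1.5² + 0.4²) ≈ 1.6 units.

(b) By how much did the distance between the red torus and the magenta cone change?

-1.4

Before: roughly 7.2 units apart; after: 5.8. That's 1.4 units closer together.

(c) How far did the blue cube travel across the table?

1.4

The blue cube moved from about (6.6, 0.9) to (7.7, 1.7), a distance of √(1.1² + 0.8²) ≈ 1.4.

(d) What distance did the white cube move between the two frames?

1.9

The white cube moved from about (13.6, 2.8) to (11.7, 3.1), a distance of √(1.9² + 0.3²) ≈ 1.9.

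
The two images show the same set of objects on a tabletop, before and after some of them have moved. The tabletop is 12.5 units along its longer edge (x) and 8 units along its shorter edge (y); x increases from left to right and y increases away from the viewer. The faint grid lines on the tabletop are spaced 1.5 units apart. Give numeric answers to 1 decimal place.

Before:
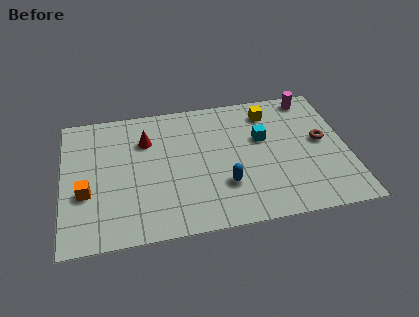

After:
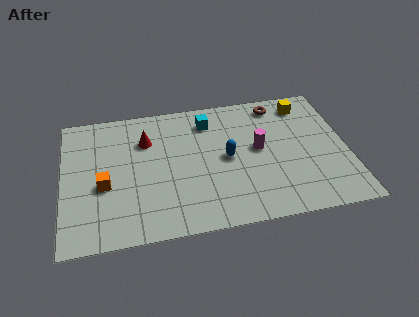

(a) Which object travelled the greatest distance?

the magenta cylinder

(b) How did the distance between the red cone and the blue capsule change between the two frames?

-0.8

They were about 4.7 units apart before and 3.9 after — 0.8 units closer together.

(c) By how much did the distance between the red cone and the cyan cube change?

-2.3

Before: roughly 5.2 units apart; after: 2.9. That's 2.3 units closer together.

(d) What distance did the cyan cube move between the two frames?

2.7

The cyan cube was near (8.8, 4.9) before and (6.5, 6.4) after, so it travelled √(2.3² + 1.5²) ≈ 2.7 units.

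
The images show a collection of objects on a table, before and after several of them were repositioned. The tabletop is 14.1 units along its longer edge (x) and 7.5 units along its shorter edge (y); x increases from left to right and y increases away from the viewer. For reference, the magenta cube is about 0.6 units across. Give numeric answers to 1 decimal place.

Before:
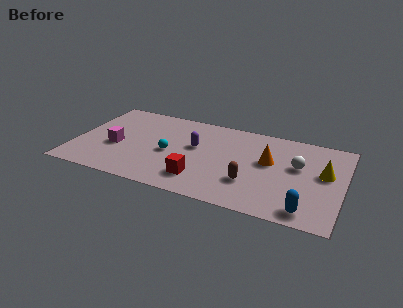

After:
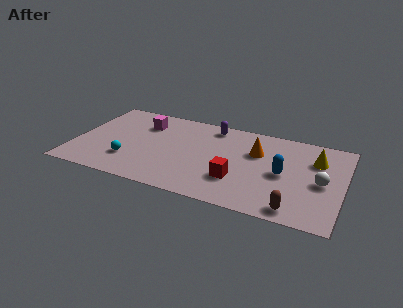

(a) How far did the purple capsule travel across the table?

2.2

The purple capsule moved from about (6.3, 4.4) to (7.0, 6.5), a distance of √(0.7² + 2.1²) ≈ 2.2.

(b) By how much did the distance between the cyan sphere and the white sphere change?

+3.3

Before: roughly 6.8 units apart; after: 10.1. That's 3.3 units further apart.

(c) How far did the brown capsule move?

2.8

The brown capsule moved from about (9.4, 2.3) to (11.8, 0.9), a distance of √(2.4² + 1.4²) ≈ 2.8.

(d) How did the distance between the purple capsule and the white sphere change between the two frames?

+1.3

Before: roughly 5.4 units apart; after: 6.7. That's 1.3 units further apart.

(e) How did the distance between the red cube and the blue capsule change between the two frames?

-3.0

The distance was about 5.6 in the first image and 2.6 in the second, so they moved 3.0 units closer together.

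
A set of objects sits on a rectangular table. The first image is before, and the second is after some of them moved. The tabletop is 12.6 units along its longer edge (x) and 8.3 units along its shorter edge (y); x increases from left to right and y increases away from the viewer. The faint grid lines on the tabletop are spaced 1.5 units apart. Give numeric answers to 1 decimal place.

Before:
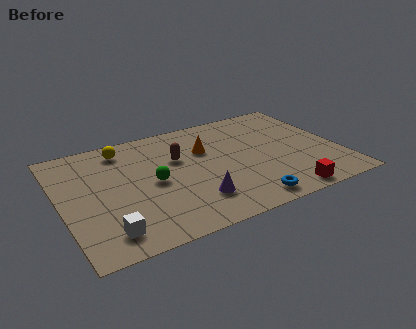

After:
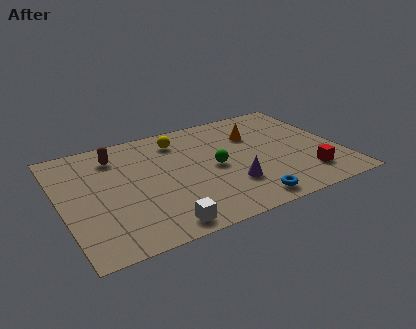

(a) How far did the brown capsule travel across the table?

3.0

The brown capsule moved from about (5.4, 5.3) to (2.7, 6.6), a distance of √(2.7² + 1.3²) ≈ 3.0.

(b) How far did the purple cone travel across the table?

1.7

From (5.7, 2.0) to (7.4, 2.4), the purple cone covered √(1.7² + 0.4²) ≈ 1.7 units.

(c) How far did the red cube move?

1.6

The red cube moved from about (9.6, 0.8) to (10.8, 1.8), a distance of √(1.2² + 1.0²) ≈ 1.6.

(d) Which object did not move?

the blue torus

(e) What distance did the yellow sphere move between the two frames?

2.5

The yellow sphere was near (3.1, 7.0) before and (5.6, 6.7) after, so it travelled √(2.5² + 0.3²) ≈ 2.5 units.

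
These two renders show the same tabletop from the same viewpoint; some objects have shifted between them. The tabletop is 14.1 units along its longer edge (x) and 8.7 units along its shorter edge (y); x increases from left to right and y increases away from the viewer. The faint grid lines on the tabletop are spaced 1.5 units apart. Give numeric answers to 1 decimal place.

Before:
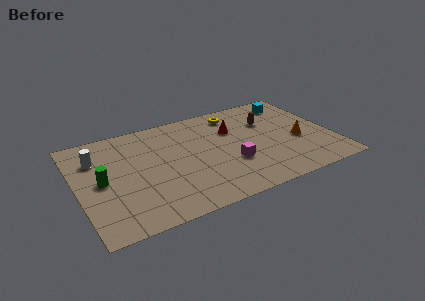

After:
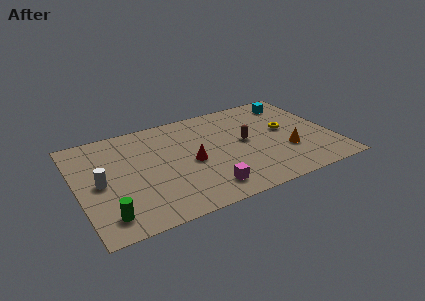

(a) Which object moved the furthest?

the yellow torus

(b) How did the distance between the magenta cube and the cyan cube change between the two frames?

+2.2

The distance was about 5.9 in the first image and 8.1 in the second, so they moved 2.2 units further apart.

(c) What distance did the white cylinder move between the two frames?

2.1

The white cylinder moved from about (1.2, 6.3) to (1.2, 4.2), a distance of √(0.0² + 2.1²) ≈ 2.1.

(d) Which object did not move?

the cyan cube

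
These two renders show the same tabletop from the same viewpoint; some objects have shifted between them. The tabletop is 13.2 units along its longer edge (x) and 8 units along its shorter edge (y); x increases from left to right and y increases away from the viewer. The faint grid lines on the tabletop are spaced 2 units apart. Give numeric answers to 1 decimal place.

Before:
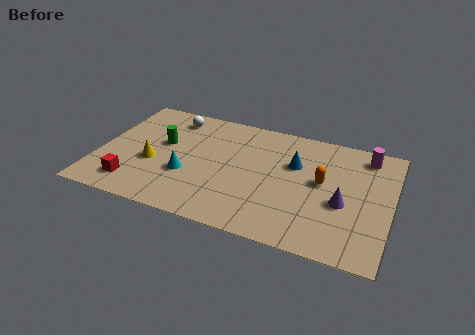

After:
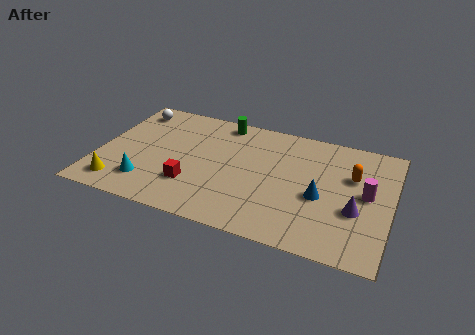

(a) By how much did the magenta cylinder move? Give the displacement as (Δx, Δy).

(0.2, -2.6)

From the two frames, the magenta cylinder sits at roughly (11.9, 6.8) before and (12.1, 4.2) after.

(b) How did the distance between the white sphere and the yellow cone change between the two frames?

+1.9

The distance was about 3.5 in the first image and 5.4 in the second, so they moved 1.9 units further apart.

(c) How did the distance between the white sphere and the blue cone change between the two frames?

+3.6

They were about 6.0 units apart before and 9.6 after — 3.6 units further apart.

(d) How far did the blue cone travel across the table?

2.2

From (8.8, 5.2) to (10.1, 3.4), the blue cone covered √(1.3² + 1.8²) ≈ 2.2 units.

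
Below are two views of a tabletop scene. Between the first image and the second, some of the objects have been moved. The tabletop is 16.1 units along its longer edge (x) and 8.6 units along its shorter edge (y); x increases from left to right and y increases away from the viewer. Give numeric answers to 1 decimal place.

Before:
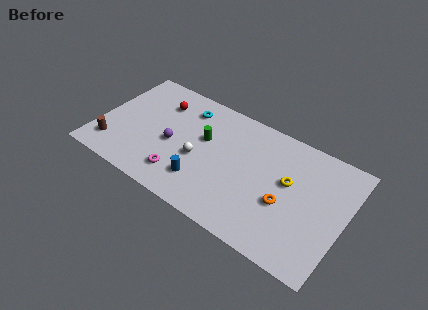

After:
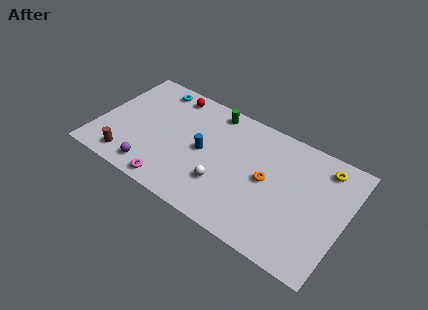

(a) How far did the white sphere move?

2.1

The white sphere moved from about (6.7, 3.6) to (8.5, 2.6), a distance of √(1.8² + 1.0²) ≈ 2.1.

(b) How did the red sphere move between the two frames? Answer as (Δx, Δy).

(0.6, 1.0)

The red sphere was at about (3.6, 6.5) and moved to about (4.2, 7.5).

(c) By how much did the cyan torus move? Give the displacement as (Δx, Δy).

(-2.3, 0.6)

The cyan torus started near (5.3, 6.9) and ended near (3.0, 7.5).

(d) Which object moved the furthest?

the yellow torus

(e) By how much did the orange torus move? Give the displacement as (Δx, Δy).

(-1.3, 1.0)

The orange torus was at about (12.4, 3.4) and moved to about (11.1, 4.4).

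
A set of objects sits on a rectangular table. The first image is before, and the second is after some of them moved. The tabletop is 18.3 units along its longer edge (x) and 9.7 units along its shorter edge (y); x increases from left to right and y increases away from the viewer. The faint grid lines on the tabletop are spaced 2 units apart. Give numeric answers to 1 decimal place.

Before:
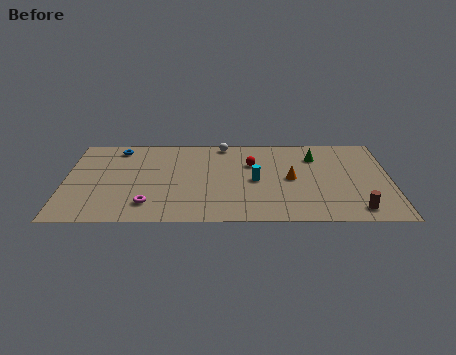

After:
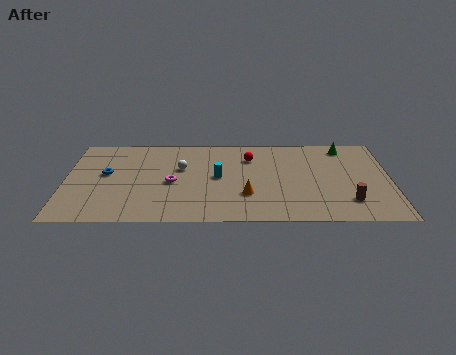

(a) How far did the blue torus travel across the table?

3.0

The blue torus was near (2.9, 8.3) before and (2.3, 5.4) after, so it travelled √(0.6² + 2.9²) ≈ 3.0 units.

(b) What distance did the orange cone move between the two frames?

3.1

The orange cone was near (12.7, 4.8) before and (10.2, 3.0) after, so it travelled √(2.5² + 1.8²) ≈ 3.1 units.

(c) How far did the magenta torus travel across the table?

2.7

From (4.7, 2.0) to (6.0, 4.4), the magenta torus covered √(1.3² + 2.4²) ≈ 2.7 units.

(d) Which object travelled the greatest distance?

the white sphere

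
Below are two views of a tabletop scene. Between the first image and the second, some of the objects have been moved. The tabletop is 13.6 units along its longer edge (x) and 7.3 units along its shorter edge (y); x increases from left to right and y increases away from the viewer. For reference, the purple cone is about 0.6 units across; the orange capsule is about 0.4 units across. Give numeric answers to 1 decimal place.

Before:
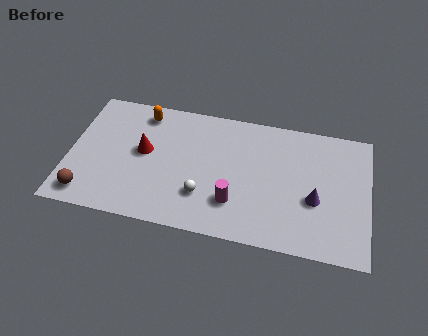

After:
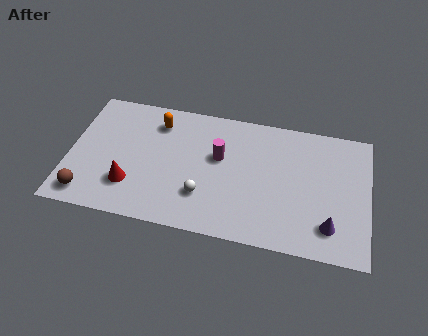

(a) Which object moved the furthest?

the magenta cylinder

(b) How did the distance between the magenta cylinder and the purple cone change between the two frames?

+2.1

Before: roughly 3.7 units apart; after: 5.8. That's 2.1 units further apart.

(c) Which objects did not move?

the white sphere and the brown sphere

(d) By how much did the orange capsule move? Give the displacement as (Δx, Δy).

(0.7, -0.4)

The orange capsule was at about (3.2, 6.2) and moved to about (3.9, 5.8).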